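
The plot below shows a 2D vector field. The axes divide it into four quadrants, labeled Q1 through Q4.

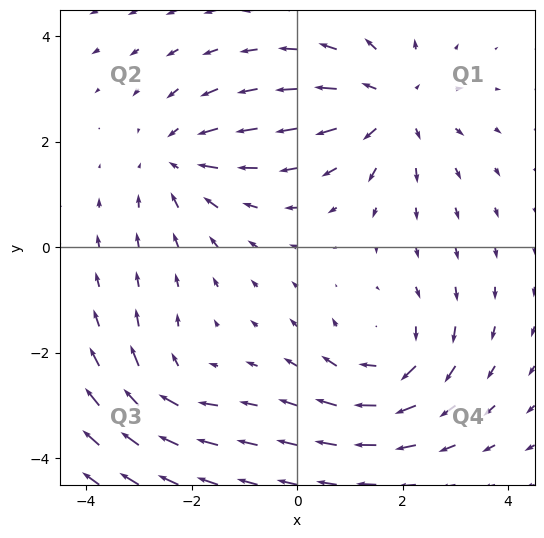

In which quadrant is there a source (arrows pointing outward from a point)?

The source sits at approximately (1.8, 2.7), which lies in quadrant Q1. The divergence there is about +4, positive as expected for a source.

Q1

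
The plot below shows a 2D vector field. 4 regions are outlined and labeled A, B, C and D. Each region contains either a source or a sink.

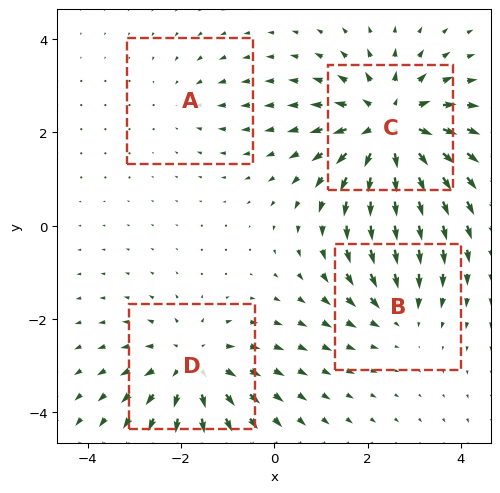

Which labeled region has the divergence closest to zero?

A

Divergence at each region's feature centre — A: about -2, B: about -3, C: about +7, D: about +5. Region A is closest to zero.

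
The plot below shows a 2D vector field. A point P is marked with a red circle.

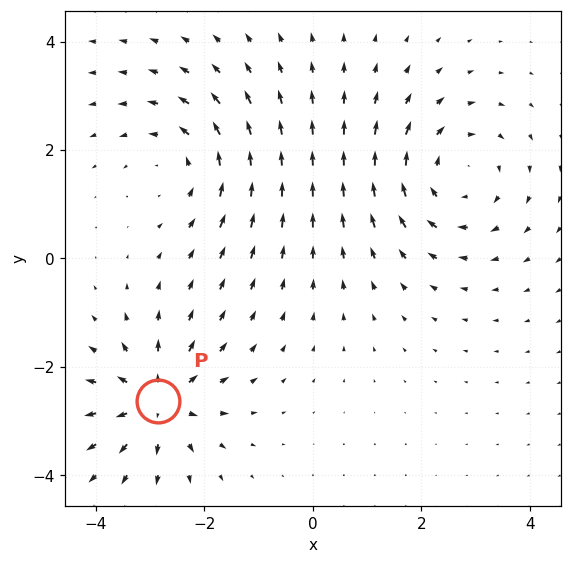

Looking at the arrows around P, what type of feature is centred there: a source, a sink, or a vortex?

source

At P (-2.9, -2.6) the arrows spread outward. Divergence about +5, curl ≈0 — positive divergence with near-zero curl is a source.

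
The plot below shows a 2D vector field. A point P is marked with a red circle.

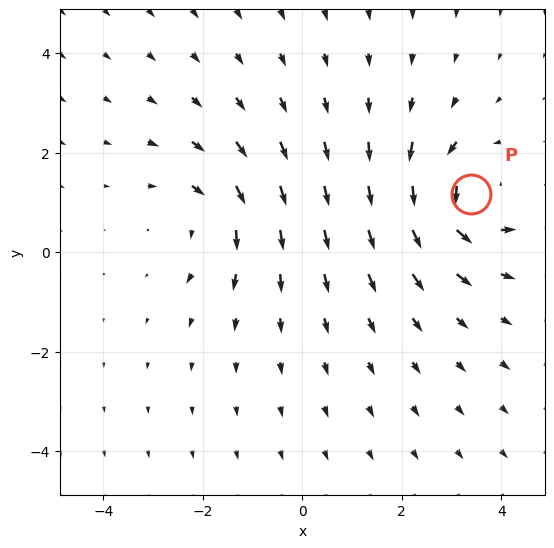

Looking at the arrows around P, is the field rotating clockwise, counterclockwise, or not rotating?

counterclockwise

Near P at (3.4, 1.2) the arrows circulate counterclockwise. The curl (z-component) there is about +6; positive curl means counterclockwise rotation.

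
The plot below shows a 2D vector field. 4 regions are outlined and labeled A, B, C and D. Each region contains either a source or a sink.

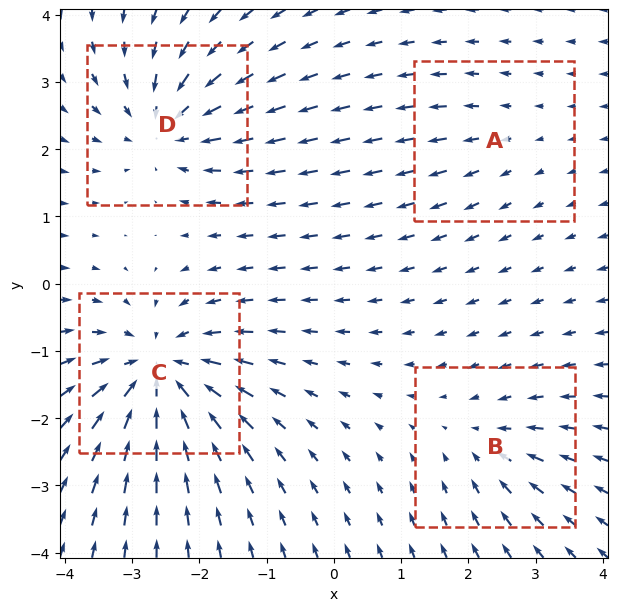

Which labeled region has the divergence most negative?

C

Divergence at each region's feature centre — A: about +2, B: about -3, C: about -8, D: about -6. Region C is most negative.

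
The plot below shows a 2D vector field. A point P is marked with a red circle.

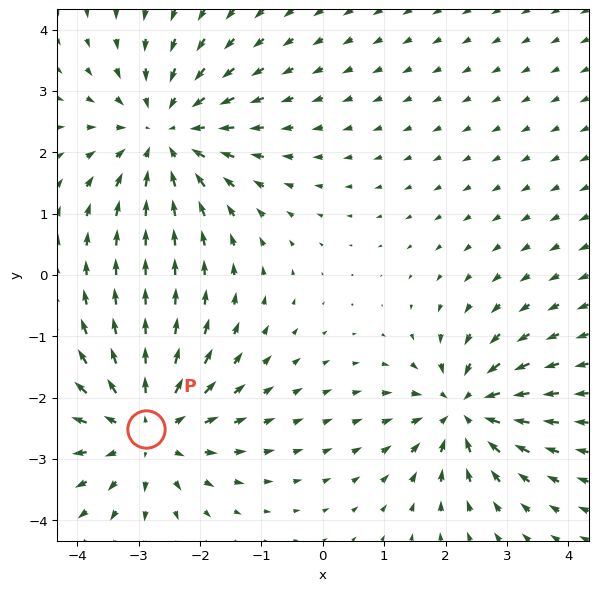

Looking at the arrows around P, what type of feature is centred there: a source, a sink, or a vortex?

source

At P (-2.9, -2.5) the arrows spread outward. Divergence about +4, curl ≈0 — positive divergence with near-zero curl is a source.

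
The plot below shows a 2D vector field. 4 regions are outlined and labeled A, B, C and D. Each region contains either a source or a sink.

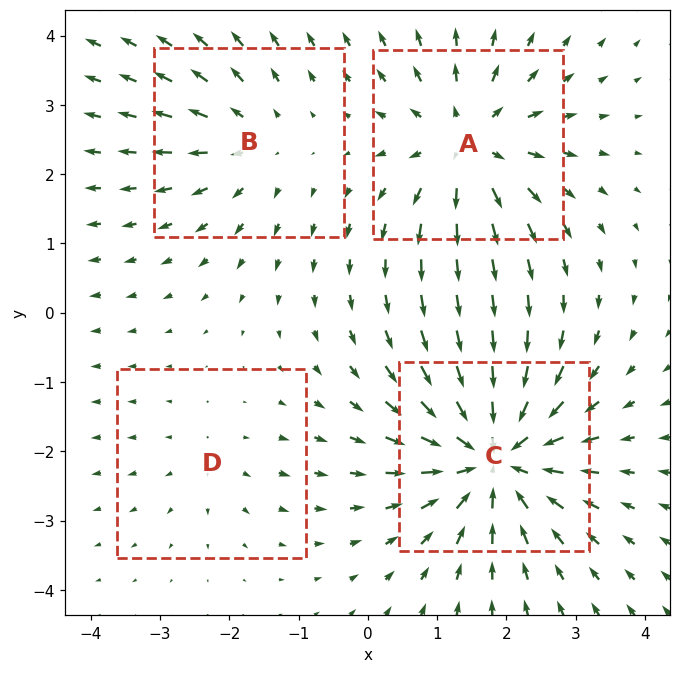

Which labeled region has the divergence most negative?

C

Divergence at each region's feature centre — A: about +5, B: about +3, C: about -7, D: about +2. Region C is most negative.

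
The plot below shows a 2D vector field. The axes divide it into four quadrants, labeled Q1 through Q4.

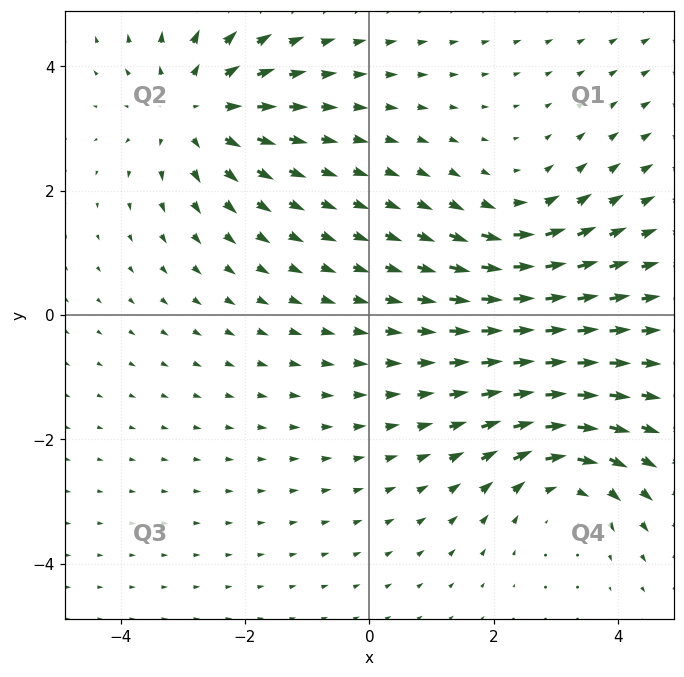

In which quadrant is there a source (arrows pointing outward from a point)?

The source sits at approximately (-2.8, 3.3), which lies in quadrant Q2. The divergence there is about +3, positive as expected for a source.

Q2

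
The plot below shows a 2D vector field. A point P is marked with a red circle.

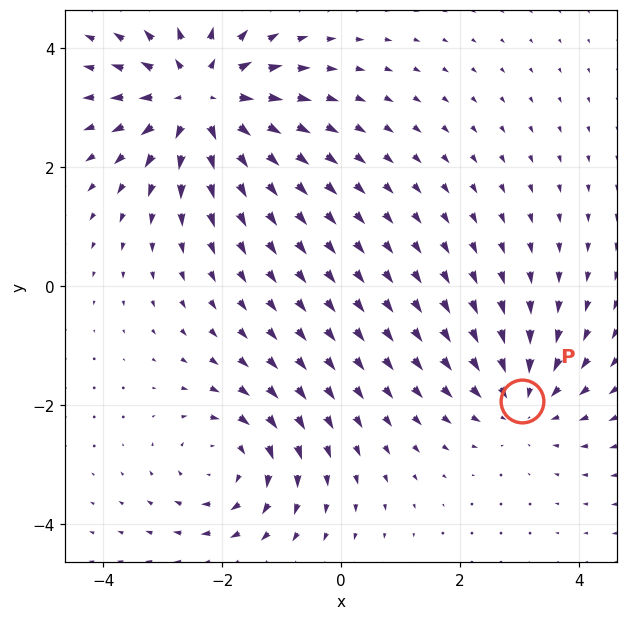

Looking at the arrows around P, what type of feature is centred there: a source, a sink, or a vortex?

At P (3.0, -1.9) the arrows converge inward. Divergence about -3, curl ≈0 — negative divergence with near-zero curl is a sink.

sink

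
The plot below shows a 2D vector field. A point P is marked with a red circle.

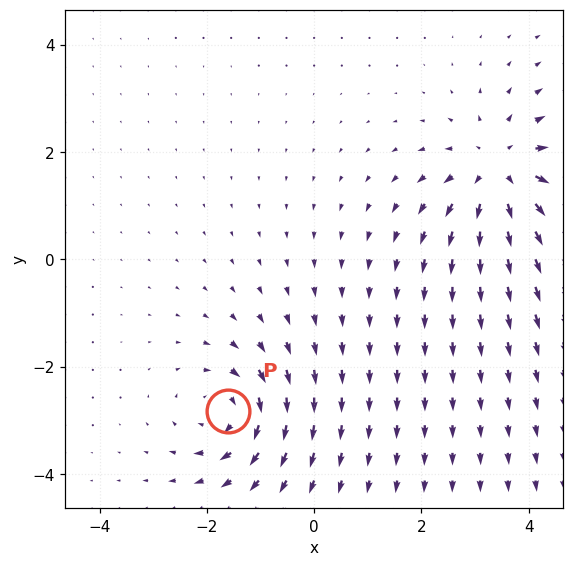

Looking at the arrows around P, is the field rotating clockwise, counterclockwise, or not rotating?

Near P at (-1.6, -2.8) the arrows circulate clockwise. The curl (z-component) there is about -5; negative curl means clockwise rotation.

clockwise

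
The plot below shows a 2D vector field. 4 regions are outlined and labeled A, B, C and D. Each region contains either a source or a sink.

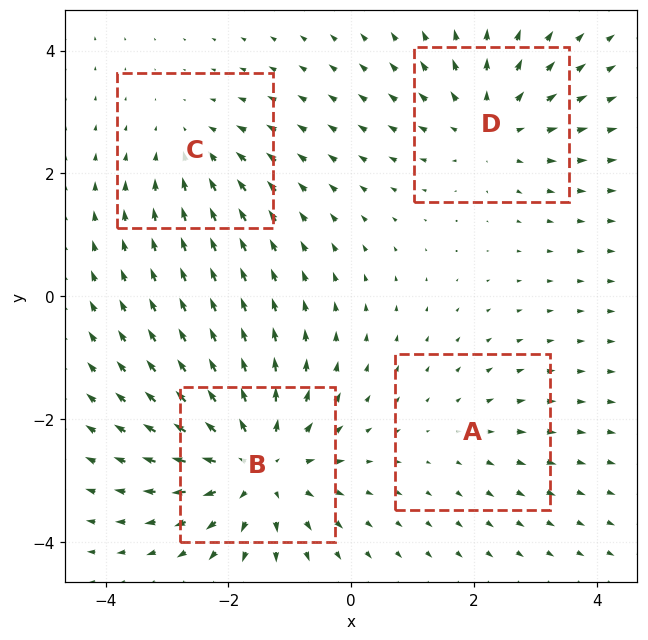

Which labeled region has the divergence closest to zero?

Divergence at each region's feature centre — A: about +2, B: about +6, C: about -3, D: about +4. Region A is closest to zero.

A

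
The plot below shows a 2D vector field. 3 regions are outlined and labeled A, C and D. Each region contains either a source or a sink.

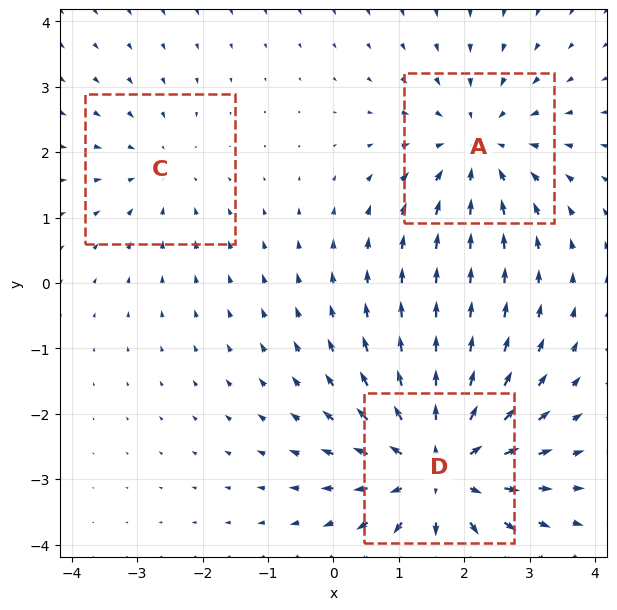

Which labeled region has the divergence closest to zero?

C

Divergence at each region's feature centre — A: about -3, C: about -2, D: about +4. Region C is closest to zero.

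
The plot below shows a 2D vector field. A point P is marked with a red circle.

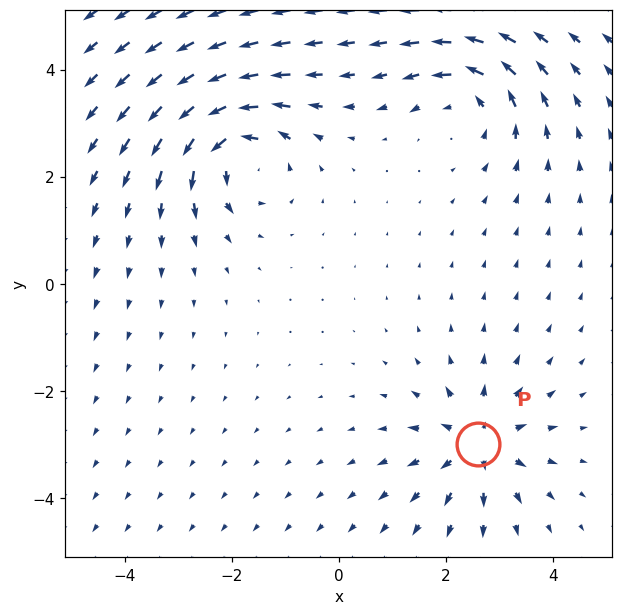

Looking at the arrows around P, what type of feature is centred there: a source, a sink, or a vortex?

At P (2.6, -3.0) the arrows spread outward. Divergence about +4, curl ≈0 — positive divergence with near-zero curl is a source.

source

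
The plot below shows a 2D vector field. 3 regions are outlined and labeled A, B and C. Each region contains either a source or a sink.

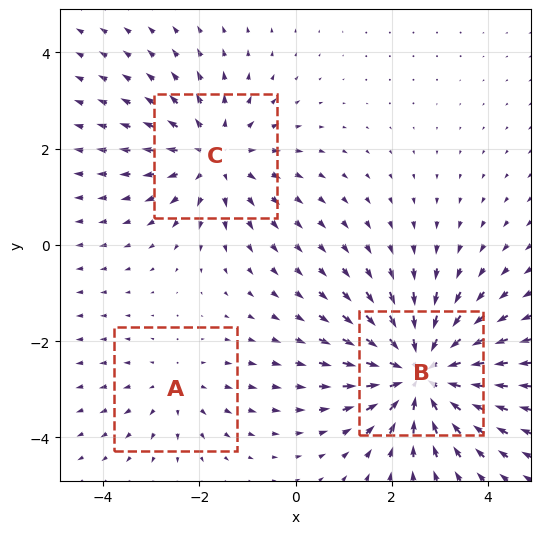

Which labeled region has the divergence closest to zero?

A

Divergence at each region's feature centre — A: about +2, B: about -4, C: about +3. Region A is closest to zero.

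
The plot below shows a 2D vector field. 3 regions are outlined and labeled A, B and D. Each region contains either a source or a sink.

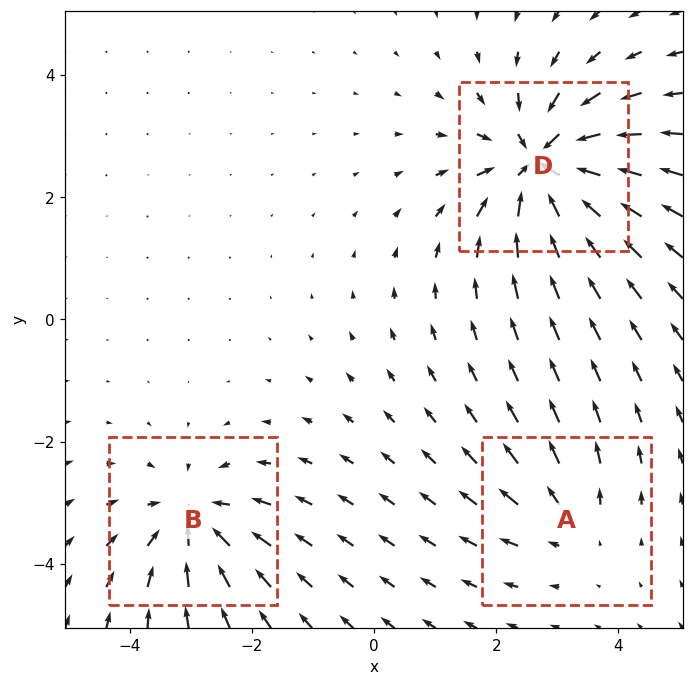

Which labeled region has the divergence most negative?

D

Divergence at each region's feature centre — A: about +2, B: about -4, D: about -6. Region D is most negative.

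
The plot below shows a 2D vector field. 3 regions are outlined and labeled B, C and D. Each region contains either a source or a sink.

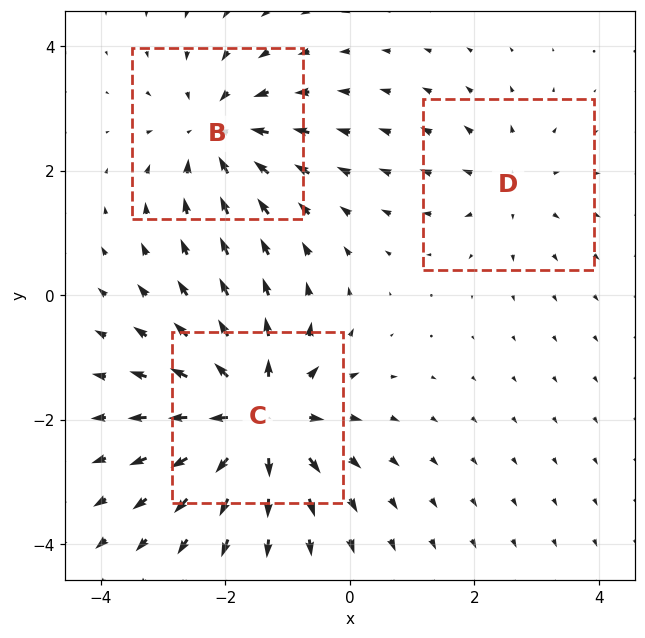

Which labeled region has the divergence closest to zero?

Divergence at each region's feature centre — B: about -4, C: about +5, D: about +2. Region D is closest to zero.

D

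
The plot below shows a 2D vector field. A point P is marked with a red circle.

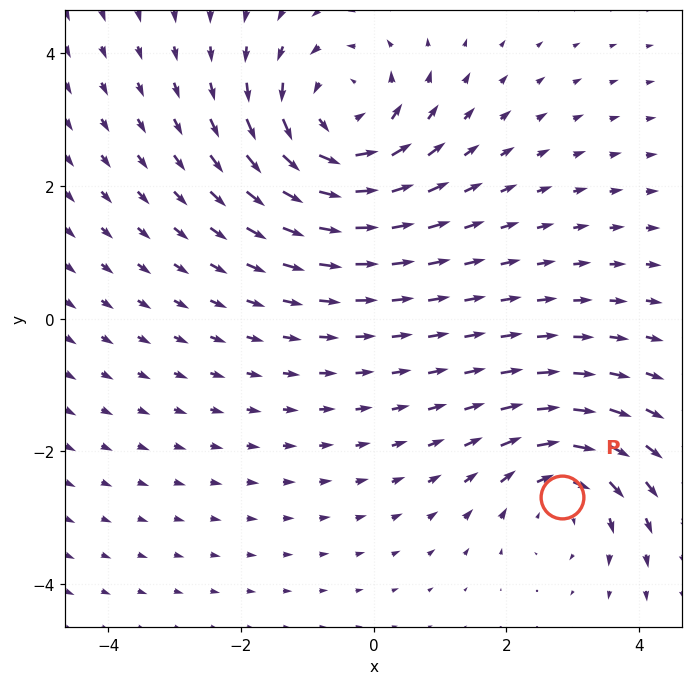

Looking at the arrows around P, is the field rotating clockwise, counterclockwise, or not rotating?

Near P at (2.8, -2.7) the arrows circulate clockwise. The curl (z-component) there is about -4; negative curl means clockwise rotation.

clockwise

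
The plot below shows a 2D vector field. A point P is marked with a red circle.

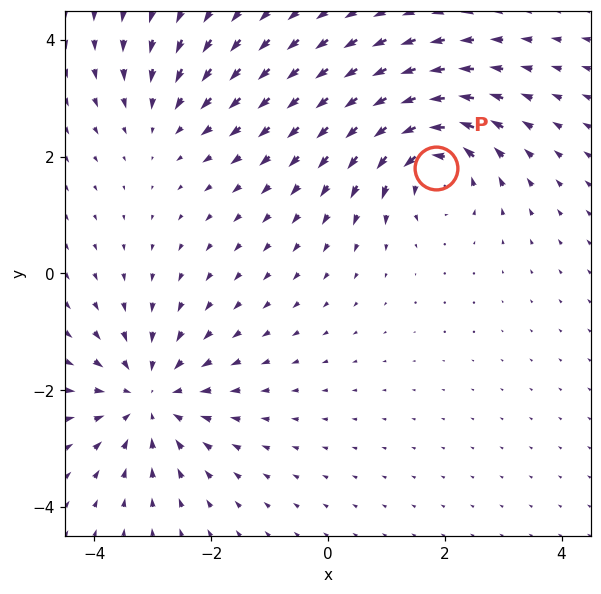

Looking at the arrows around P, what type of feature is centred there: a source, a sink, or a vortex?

vortex

At P (1.9, 1.8) the arrows circulate counterclockwise. Divergence ≈0, curl about +6 — near-zero divergence with nonzero curl is a vortex.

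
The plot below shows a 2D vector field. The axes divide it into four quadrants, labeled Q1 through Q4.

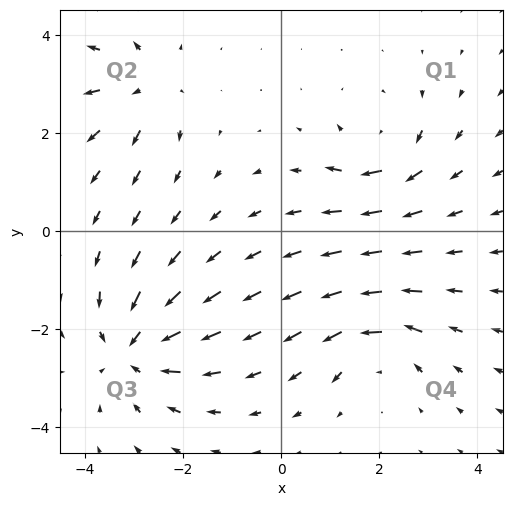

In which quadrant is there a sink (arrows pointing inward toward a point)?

The sink sits at approximately (-3.0, -2.4), which lies in quadrant Q3. The divergence there is about -4, negative as expected for a sink.

Q3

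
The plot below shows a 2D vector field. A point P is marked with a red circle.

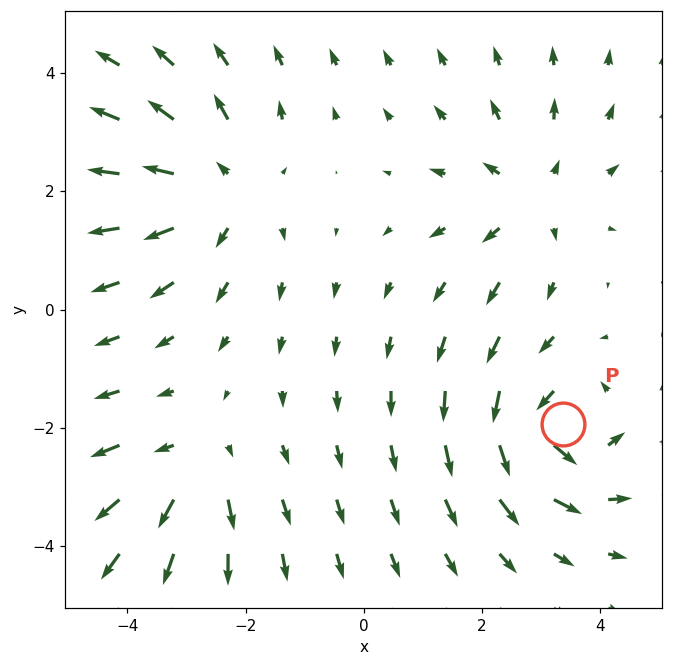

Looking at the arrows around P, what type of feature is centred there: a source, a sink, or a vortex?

vortex

At P (3.4, -1.9) the arrows circulate counterclockwise. Divergence ≈0, curl about +6 — near-zero divergence with nonzero curl is a vortex.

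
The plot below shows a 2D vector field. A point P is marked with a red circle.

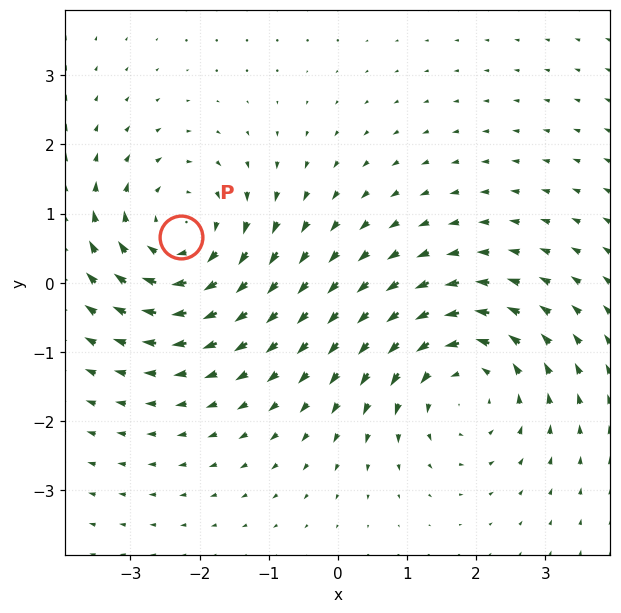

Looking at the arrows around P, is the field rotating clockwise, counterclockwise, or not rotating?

clockwise

Near P at (-2.3, 0.7) the arrows circulate clockwise. The curl (z-component) there is about -4; negative curl means clockwise rotation.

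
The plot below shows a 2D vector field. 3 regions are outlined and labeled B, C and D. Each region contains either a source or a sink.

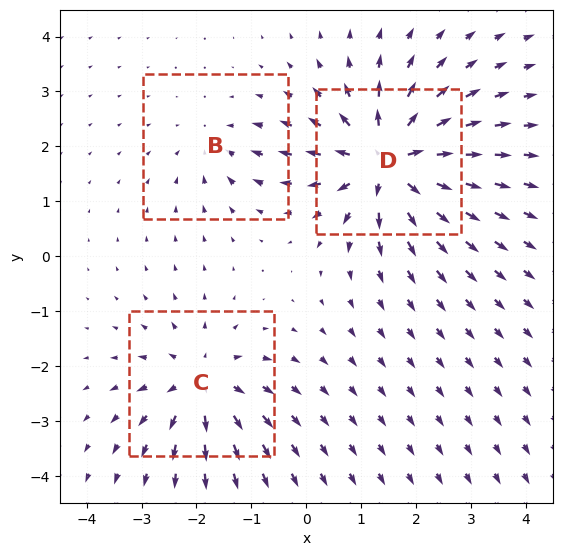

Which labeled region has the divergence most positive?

Divergence at each region's feature centre — B: about -2, C: about +4, D: about +7. Region D is most positive.

D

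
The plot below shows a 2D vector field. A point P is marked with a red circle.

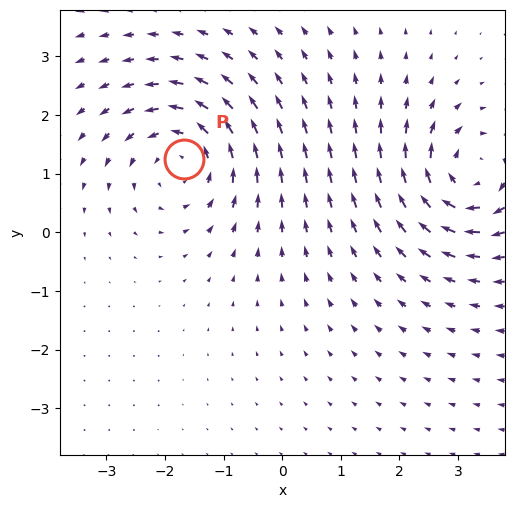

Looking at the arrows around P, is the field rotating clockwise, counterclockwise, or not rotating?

Near P at (-1.7, 1.3) the arrows circulate counterclockwise. The curl (z-component) there is about +5; positive curl means counterclockwise rotation.

counterclockwise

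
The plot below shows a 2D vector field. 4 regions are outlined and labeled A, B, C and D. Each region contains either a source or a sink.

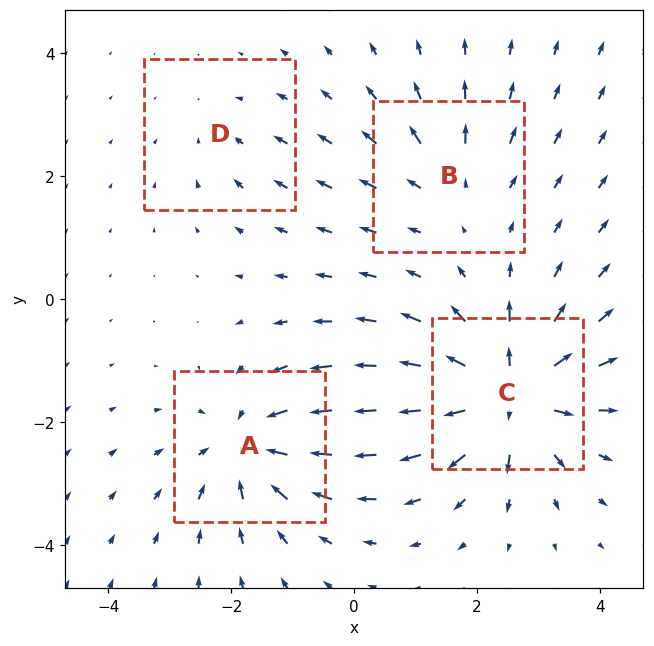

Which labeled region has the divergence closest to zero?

D

Divergence at each region's feature centre — A: about -6, B: about +3, C: about +8, D: about -2. Region D is closest to zero.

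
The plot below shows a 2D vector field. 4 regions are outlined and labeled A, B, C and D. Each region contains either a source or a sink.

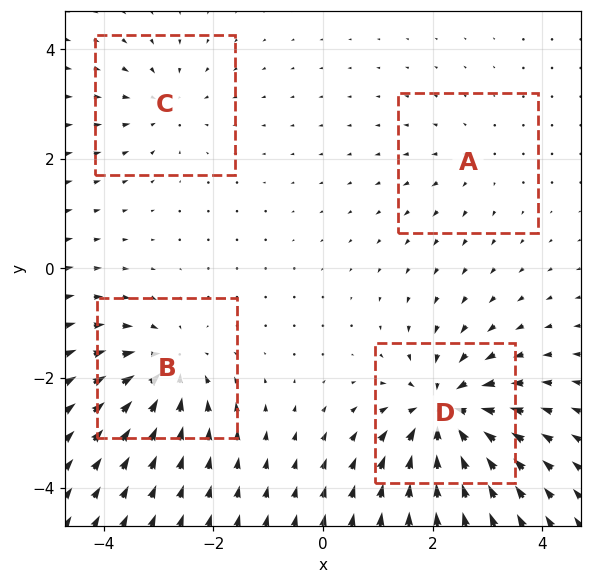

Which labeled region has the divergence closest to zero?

A

Divergence at each region's feature centre — A: about +2, B: about -5, C: about -3, D: about -8. Region A is closest to zero.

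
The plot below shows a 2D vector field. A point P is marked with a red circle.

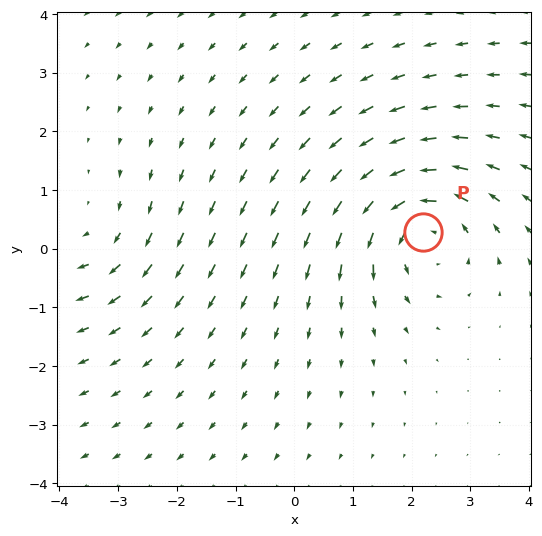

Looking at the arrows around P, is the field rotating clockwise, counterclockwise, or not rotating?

counterclockwise

Near P at (2.2, 0.3) the arrows circulate counterclockwise. The curl (z-component) there is about +5; positive curl means counterclockwise rotation.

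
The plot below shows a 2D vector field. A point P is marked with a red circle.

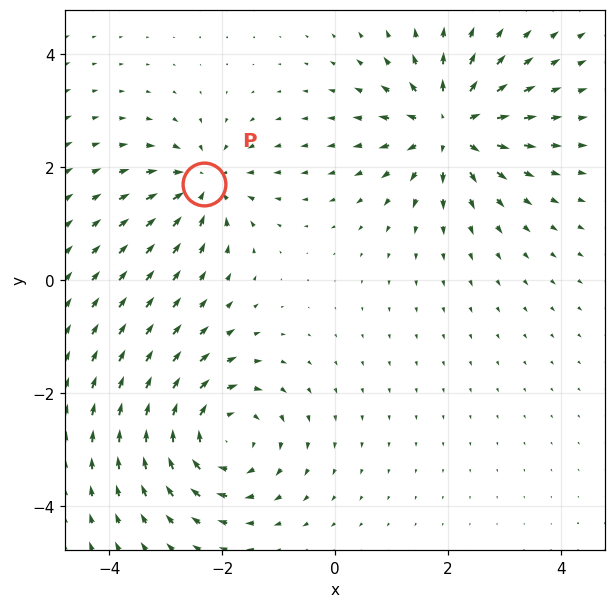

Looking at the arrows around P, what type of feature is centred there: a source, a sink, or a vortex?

At P (-2.3, 1.7) the arrows converge inward. Divergence about -5, curl ≈0 — negative divergence with near-zero curl is a sink.

sink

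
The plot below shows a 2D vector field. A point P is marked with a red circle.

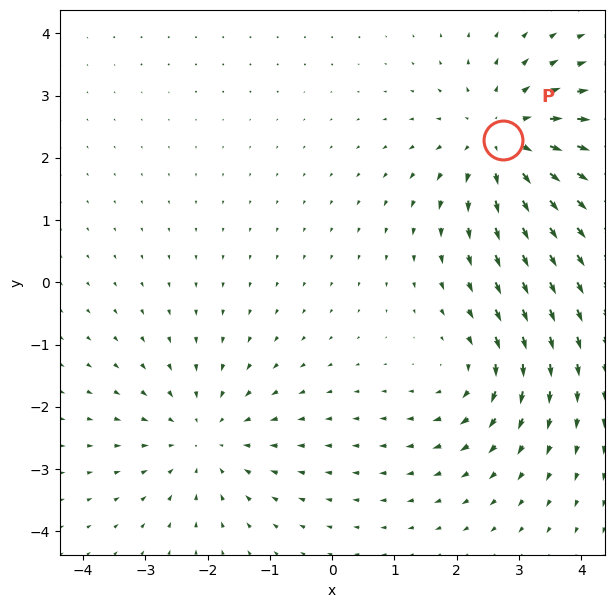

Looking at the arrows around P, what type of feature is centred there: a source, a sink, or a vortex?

source

At P (2.7, 2.3) the arrows spread outward. Divergence about +4, curl ≈0 — positive divergence with near-zero curl is a source.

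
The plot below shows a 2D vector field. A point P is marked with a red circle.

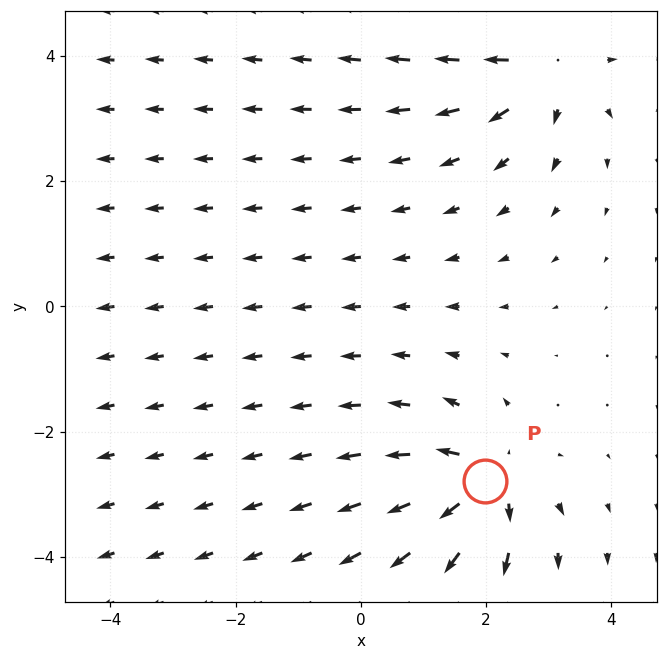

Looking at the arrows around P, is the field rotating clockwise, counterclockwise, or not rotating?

not rotating

Near P at (2.0, -2.8) the arrows show no circulation. The curl there is ≈0.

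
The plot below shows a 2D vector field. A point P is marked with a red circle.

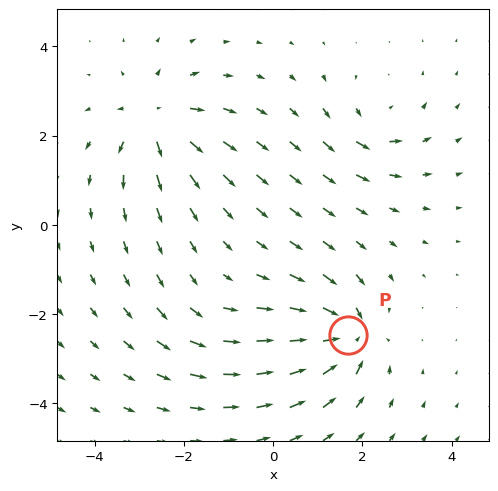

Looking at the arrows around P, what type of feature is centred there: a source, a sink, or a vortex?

sink

At P (1.7, -2.5) the arrows converge inward. Divergence about -7, curl ≈0 — negative divergence with near-zero curl is a sink.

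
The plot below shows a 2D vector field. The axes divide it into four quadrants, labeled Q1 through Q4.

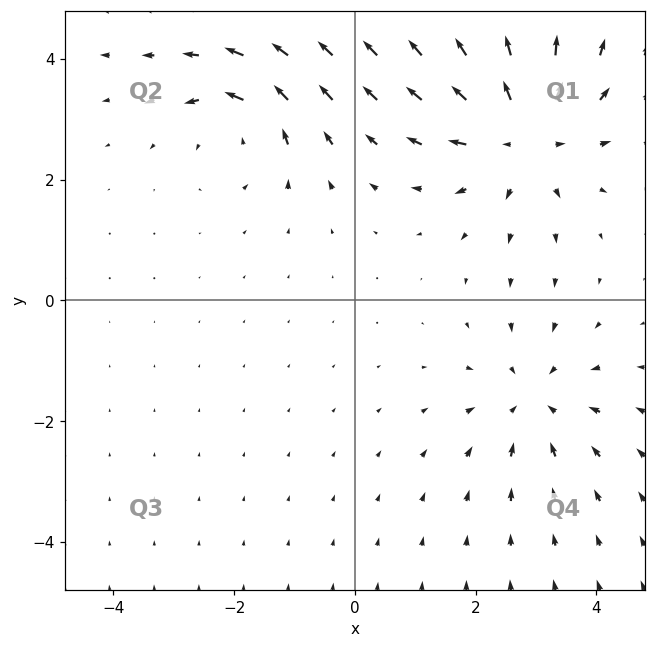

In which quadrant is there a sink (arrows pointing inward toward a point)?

Q4

The sink sits at approximately (3.0, -1.7), which lies in quadrant Q4. The divergence there is about -3, negative as expected for a sink.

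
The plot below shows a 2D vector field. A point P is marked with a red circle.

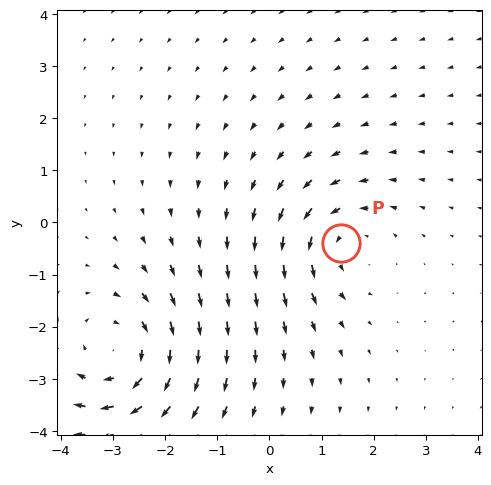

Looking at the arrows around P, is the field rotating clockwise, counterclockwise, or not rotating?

counterclockwise

Near P at (1.4, -0.4) the arrows circulate counterclockwise. The curl (z-component) there is about +3; positive curl means counterclockwise rotation.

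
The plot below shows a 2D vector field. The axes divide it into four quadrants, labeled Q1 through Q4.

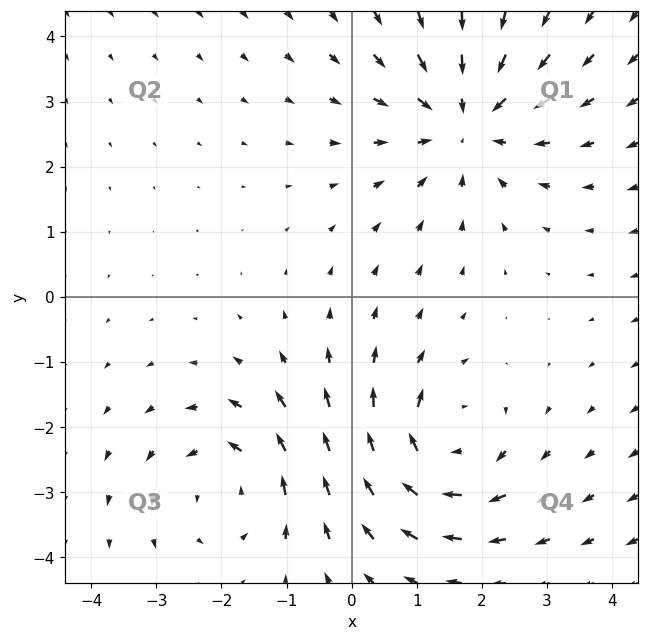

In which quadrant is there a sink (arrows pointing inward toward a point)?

Q1

The sink sits at approximately (1.8, 2.7), which lies in quadrant Q1. The divergence there is about -3, negative as expected for a sink.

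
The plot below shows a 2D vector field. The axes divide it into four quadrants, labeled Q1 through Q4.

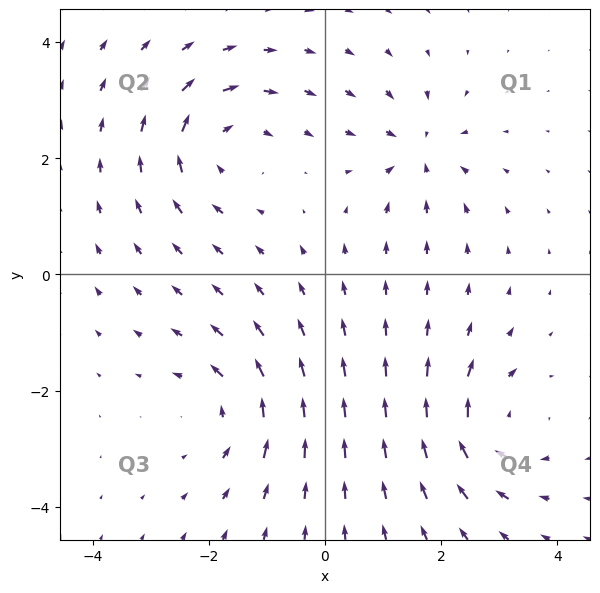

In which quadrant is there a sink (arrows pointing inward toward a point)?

The sink sits at approximately (1.6, 2.1), which lies in quadrant Q1. The divergence there is about -5, negative as expected for a sink.

Q1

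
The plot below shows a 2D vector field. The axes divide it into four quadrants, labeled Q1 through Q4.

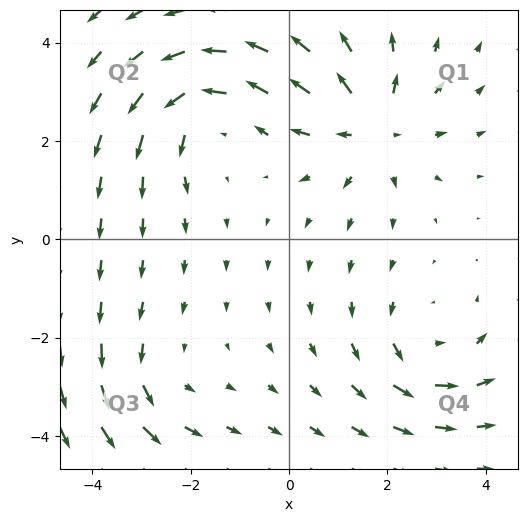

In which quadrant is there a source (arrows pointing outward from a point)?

The source sits at approximately (1.7, 2.3), which lies in quadrant Q1. The divergence there is about +4, positive as expected for a source.

Q1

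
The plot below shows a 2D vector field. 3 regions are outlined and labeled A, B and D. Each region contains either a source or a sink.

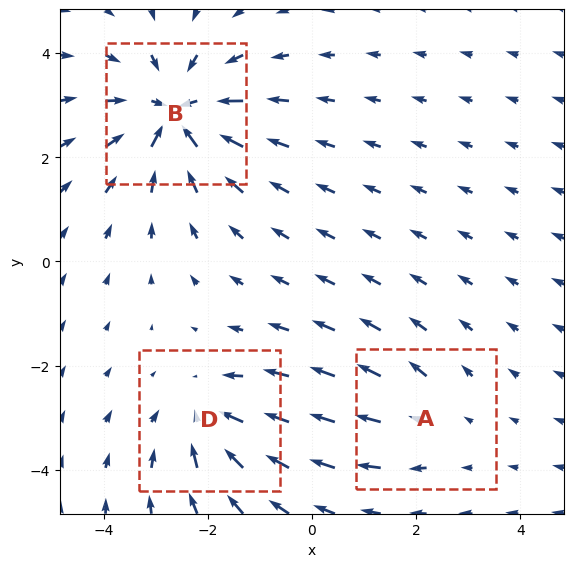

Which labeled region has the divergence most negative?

B

Divergence at each region's feature centre — A: about +2, B: about -5, D: about -3. Region B is most negative.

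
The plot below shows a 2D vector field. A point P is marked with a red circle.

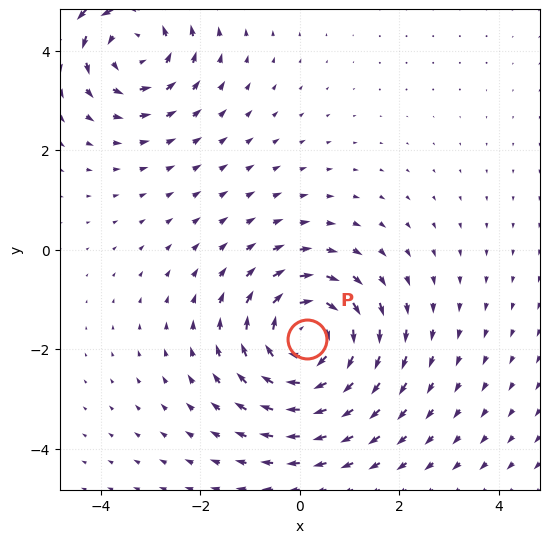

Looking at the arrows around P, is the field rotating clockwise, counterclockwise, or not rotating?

Near P at (0.1, -1.8) the arrows circulate clockwise. The curl (z-component) there is about -4; negative curl means clockwise rotation.

clockwise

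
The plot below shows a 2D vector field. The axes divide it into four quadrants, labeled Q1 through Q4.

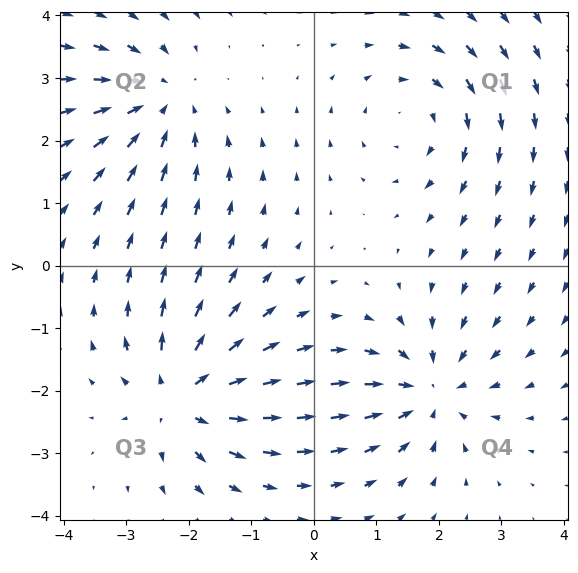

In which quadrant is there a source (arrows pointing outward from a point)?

Q3

The source sits at approximately (-2.1, -2.1), which lies in quadrant Q3. The divergence there is about +5, positive as expected for a source.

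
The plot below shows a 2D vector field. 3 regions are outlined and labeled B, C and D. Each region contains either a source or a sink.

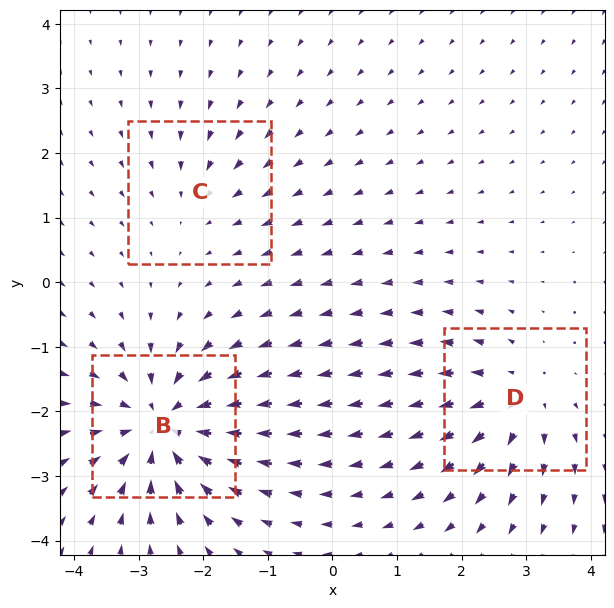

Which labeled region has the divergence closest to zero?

C

Divergence at each region's feature centre — B: about -6, C: about -2, D: about +4. Region C is closest to zero.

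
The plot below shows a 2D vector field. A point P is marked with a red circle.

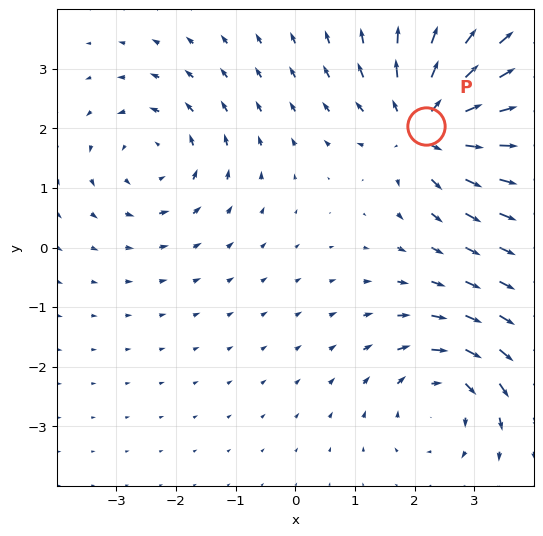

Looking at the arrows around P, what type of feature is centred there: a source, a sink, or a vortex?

source

At P (2.2, 2.0) the arrows spread outward. Divergence about +5, curl ≈0 — positive divergence with near-zero curl is a source.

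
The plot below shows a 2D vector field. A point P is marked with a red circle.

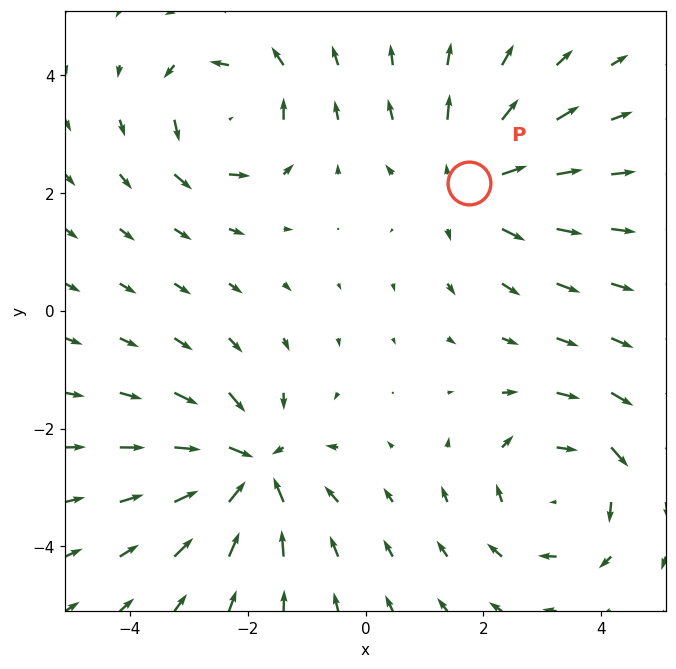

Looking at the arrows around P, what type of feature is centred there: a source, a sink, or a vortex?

source

At P (1.8, 2.2) the arrows spread outward. Divergence about +4, curl ≈0 — positive divergence with near-zero curl is a source.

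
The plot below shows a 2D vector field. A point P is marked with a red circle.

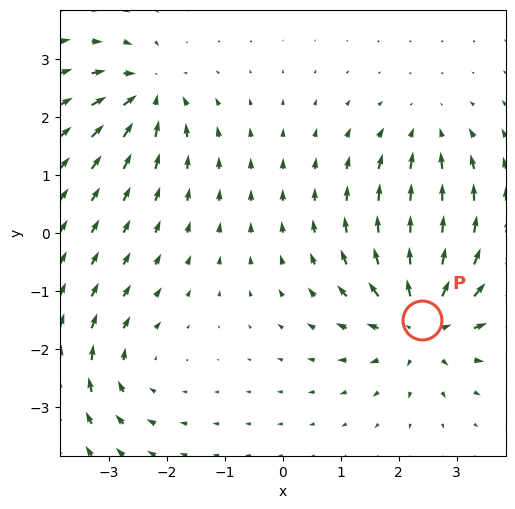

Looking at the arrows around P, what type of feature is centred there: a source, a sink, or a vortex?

At P (2.4, -1.5) the arrows spread outward. Divergence about +5, curl ≈0 — positive divergence with near-zero curl is a source.

source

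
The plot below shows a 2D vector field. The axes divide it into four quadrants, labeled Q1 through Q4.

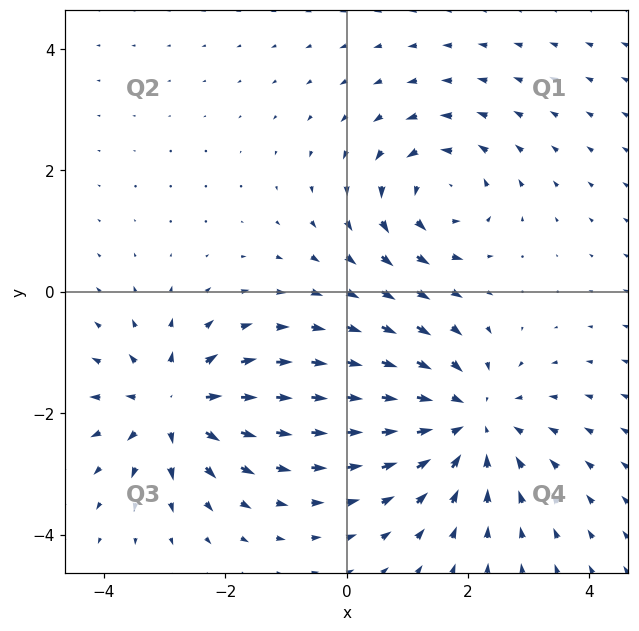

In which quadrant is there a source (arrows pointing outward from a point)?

The source sits at approximately (-2.8, -1.9), which lies in quadrant Q3. The divergence there is about +5, positive as expected for a source.

Q3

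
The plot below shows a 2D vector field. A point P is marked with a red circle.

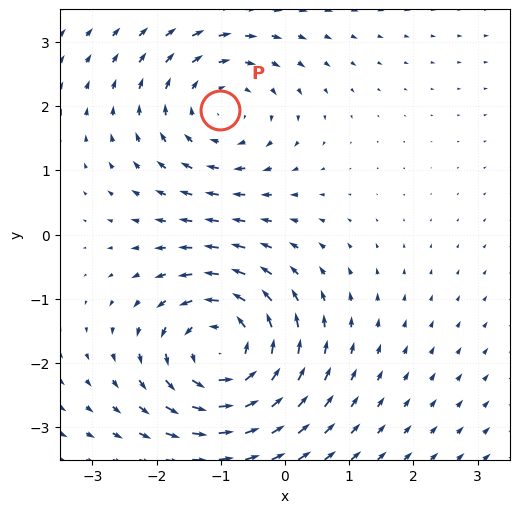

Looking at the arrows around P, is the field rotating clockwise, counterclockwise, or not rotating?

Near P at (-1.0, 1.9) the arrows circulate clockwise. The curl (z-component) there is about -2; negative curl means clockwise rotation.

clockwise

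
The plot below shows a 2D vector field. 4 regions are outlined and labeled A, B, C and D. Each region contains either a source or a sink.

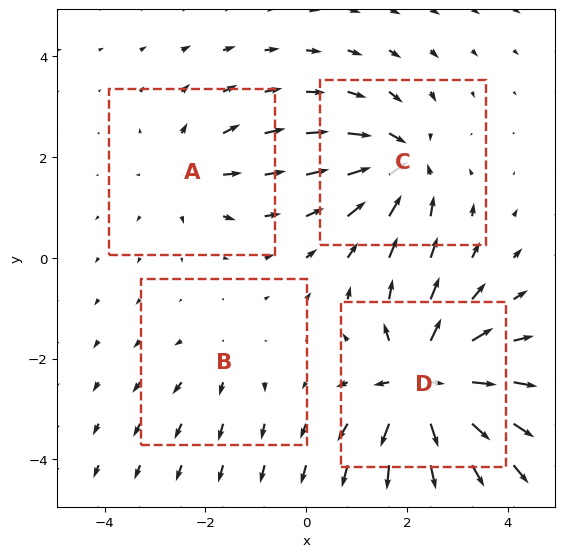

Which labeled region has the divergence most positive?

D

Divergence at each region's feature centre — A: about +3, B: about +2, C: about -5, D: about +8. Region D is most positive.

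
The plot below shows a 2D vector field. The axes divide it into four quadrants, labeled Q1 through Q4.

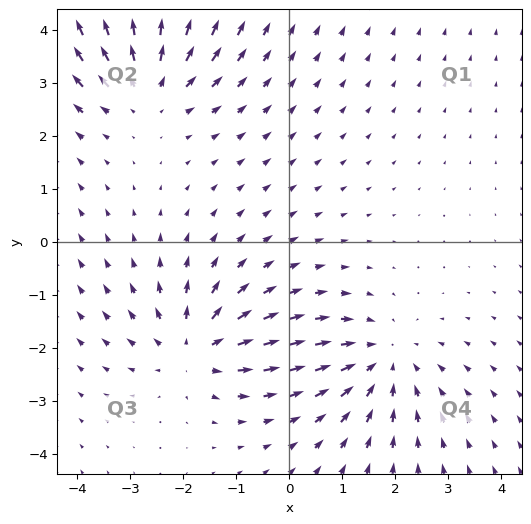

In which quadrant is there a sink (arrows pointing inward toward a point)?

The sink sits at approximately (1.8, -2.2), which lies in quadrant Q4. The divergence there is about -2, negative as expected for a sink.

Q4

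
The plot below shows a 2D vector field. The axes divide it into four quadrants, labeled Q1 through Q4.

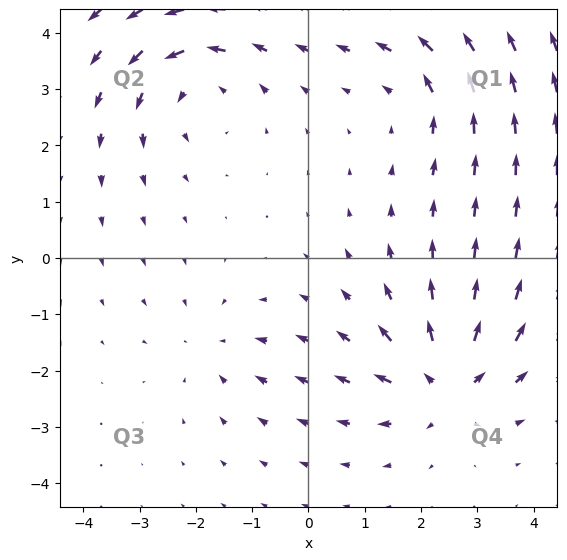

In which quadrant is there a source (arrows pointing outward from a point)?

The source sits at approximately (2.4, -2.2), which lies in quadrant Q4. The divergence there is about +5, positive as expected for a source.

Q4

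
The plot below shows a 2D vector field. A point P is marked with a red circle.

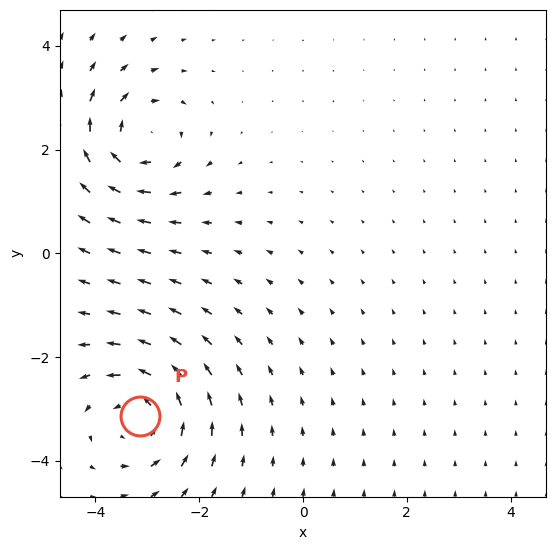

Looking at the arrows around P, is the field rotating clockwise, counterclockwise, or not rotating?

Near P at (-3.1, -3.1) the arrows circulate counterclockwise. The curl (z-component) there is about +4; positive curl means counterclockwise rotation.

counterclockwise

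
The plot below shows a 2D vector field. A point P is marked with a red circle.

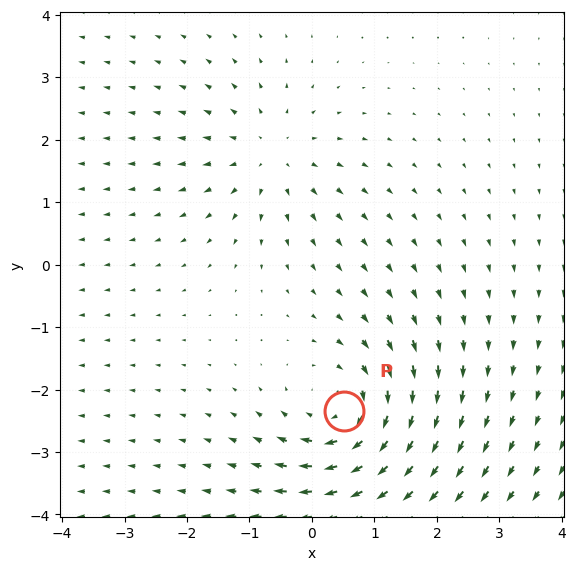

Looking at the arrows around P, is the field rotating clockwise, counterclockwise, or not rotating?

clockwise

Near P at (0.5, -2.3) the arrows circulate clockwise. The curl (z-component) there is about -4; negative curl means clockwise rotation.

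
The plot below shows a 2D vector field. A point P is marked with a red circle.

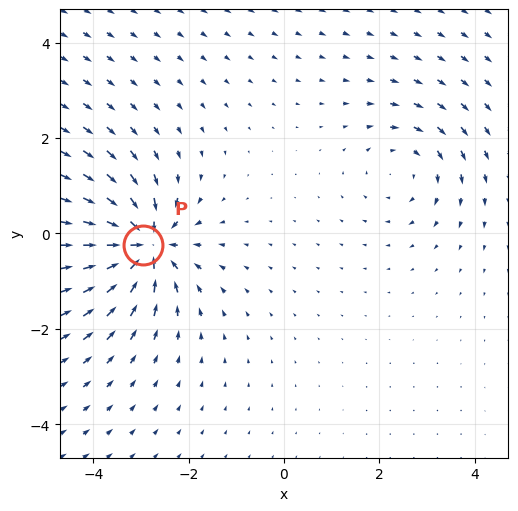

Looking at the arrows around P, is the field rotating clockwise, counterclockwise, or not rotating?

Near P at (-3.0, -0.2) the arrows show no circulation. The curl there is ≈0.

not rotating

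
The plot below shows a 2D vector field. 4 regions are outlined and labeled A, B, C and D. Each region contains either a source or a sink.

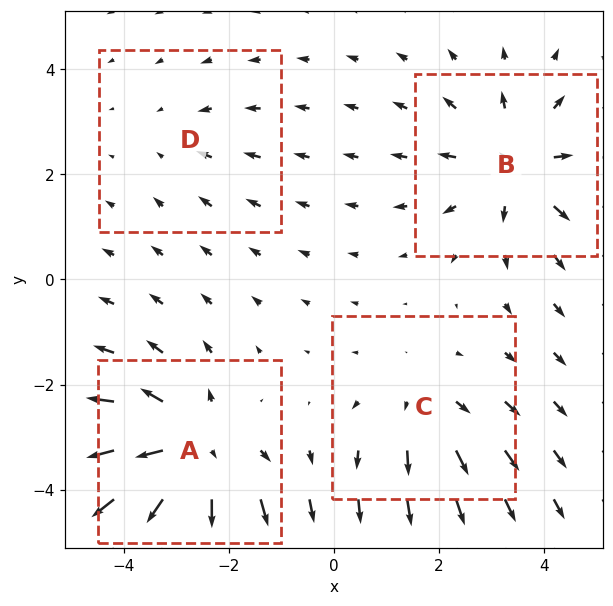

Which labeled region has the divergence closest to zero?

Divergence at each region's feature centre — A: about +6, B: about +4, C: about +3, D: about -2. Region D is closest to zero.

D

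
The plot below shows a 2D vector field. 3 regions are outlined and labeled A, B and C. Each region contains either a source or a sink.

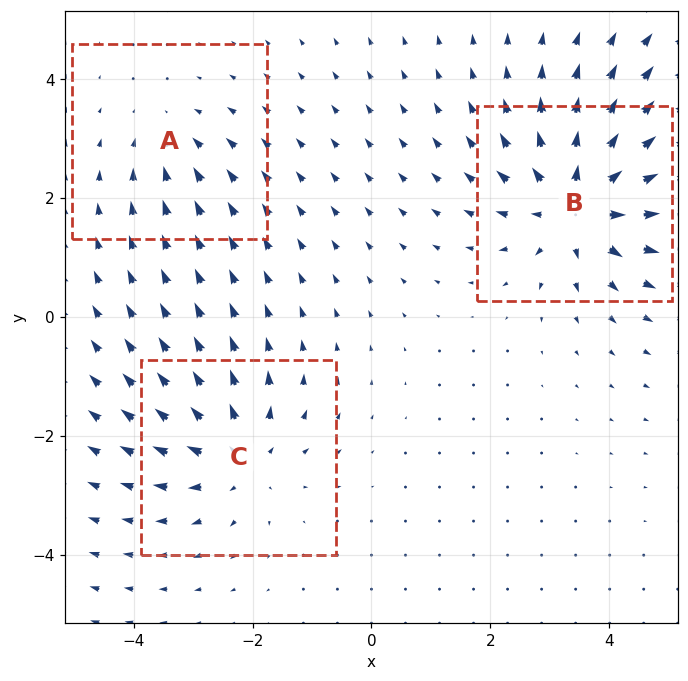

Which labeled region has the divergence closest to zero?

Divergence at each region's feature centre — A: about -2, B: about +6, C: about +4. Region A is closest to zero.

A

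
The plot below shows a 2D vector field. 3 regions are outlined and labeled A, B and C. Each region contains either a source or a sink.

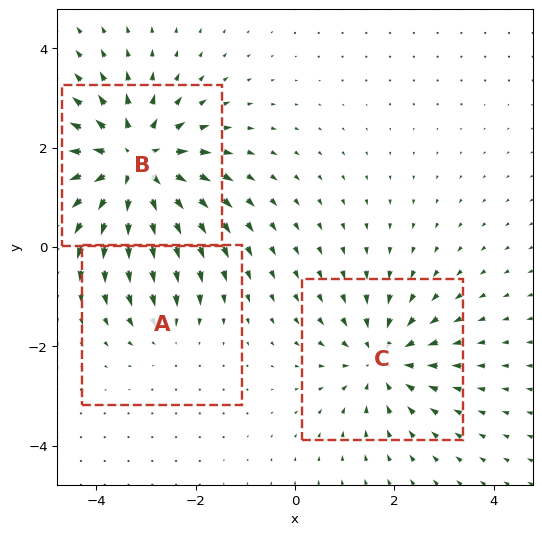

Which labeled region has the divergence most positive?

B

Divergence at each region's feature centre — A: about -2, B: about +5, C: about -3. Region B is most positive.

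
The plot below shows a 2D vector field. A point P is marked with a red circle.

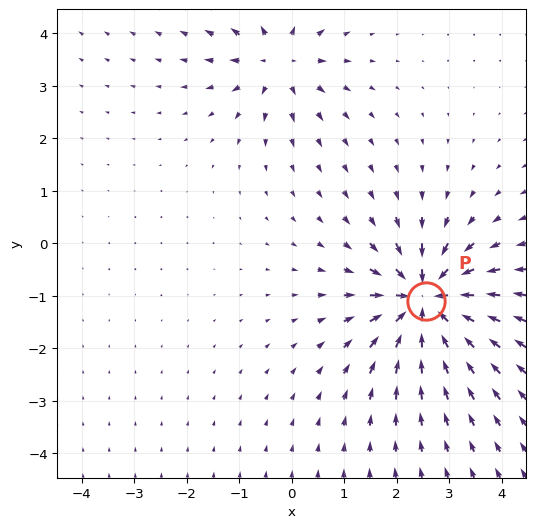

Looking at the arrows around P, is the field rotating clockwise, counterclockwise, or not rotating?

Near P at (2.6, -1.1) the arrows show no circulation. The curl there is ≈0.

not rotating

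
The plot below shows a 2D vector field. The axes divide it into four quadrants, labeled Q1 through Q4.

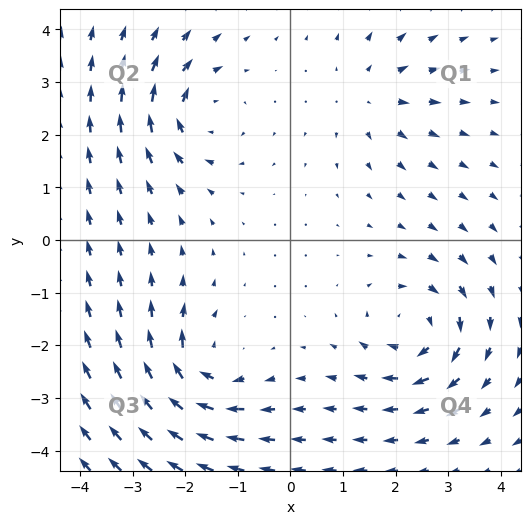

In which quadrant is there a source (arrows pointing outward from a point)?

Q1

The source sits at approximately (1.5, 2.7), which lies in quadrant Q1. The divergence there is about +3, positive as expected for a source.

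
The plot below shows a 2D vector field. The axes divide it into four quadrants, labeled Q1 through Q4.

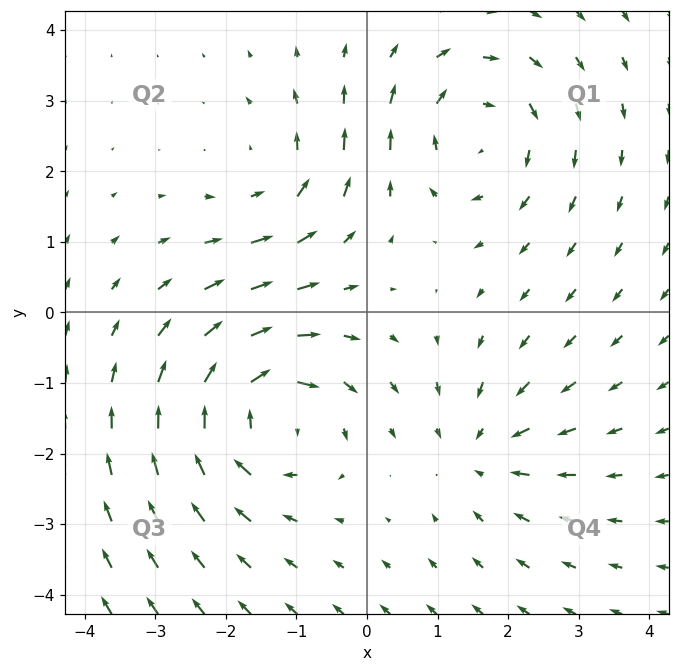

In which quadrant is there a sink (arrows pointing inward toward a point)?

The sink sits at approximately (1.6, -2.0), which lies in quadrant Q4. The divergence there is about -4, negative as expected for a sink.

Q4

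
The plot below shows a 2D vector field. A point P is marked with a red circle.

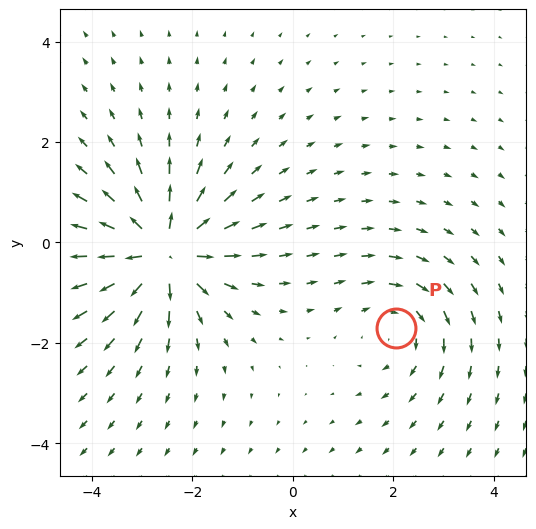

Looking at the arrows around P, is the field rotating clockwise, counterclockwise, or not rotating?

Near P at (2.1, -1.7) the arrows circulate clockwise. The curl (z-component) there is about -3; negative curl means clockwise rotation.

clockwise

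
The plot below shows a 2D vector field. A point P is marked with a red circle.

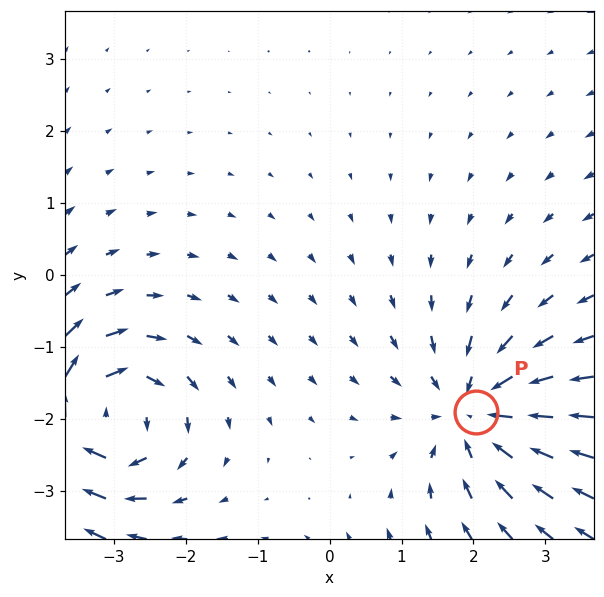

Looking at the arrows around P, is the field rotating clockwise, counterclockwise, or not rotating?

not rotating

Near P at (2.0, -1.9) the arrows show no circulation. The curl there is ≈0.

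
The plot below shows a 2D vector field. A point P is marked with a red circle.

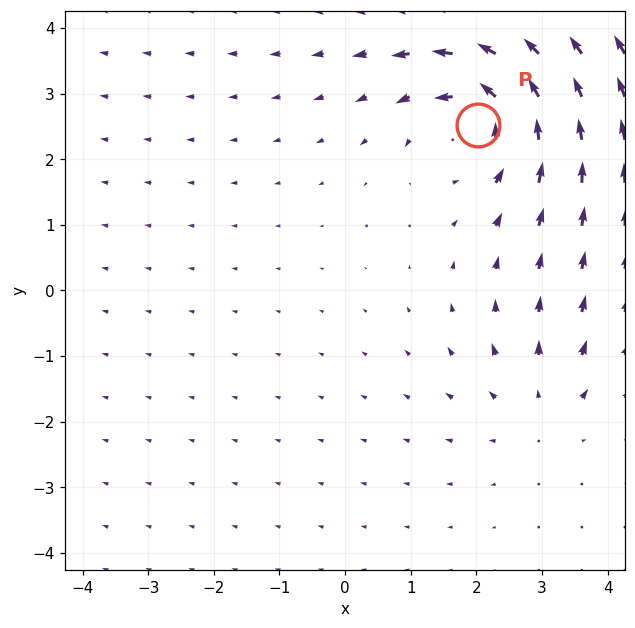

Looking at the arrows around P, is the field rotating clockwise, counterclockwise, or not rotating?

counterclockwise

Near P at (2.0, 2.5) the arrows circulate counterclockwise. The curl (z-component) there is about +5; positive curl means counterclockwise rotation.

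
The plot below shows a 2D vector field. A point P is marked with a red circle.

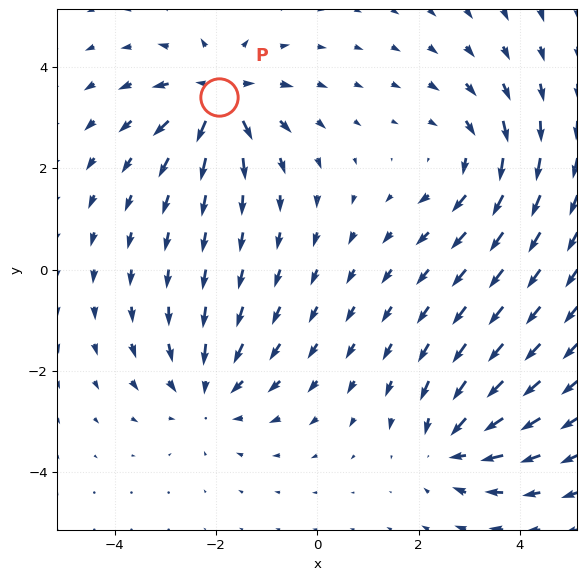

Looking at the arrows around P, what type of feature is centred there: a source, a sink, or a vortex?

source

At P (-1.9, 3.4) the arrows spread outward. Divergence about +7, curl ≈0 — positive divergence with near-zero curl is a source.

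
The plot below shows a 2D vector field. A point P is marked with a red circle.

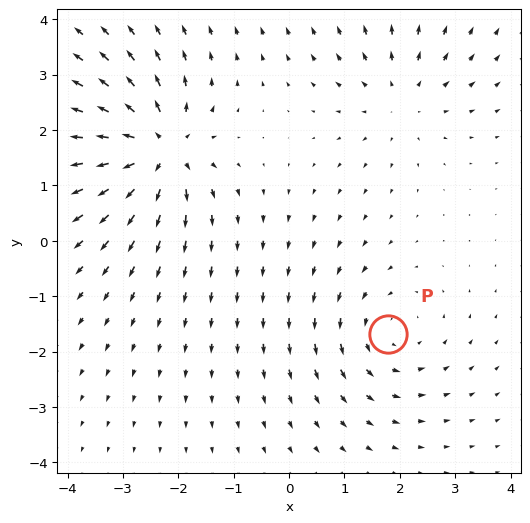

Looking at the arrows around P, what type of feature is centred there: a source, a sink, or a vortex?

vortex

At P (1.8, -1.7) the arrows circulate counterclockwise. Divergence ≈0, curl about +3 — near-zero divergence with nonzero curl is a vortex.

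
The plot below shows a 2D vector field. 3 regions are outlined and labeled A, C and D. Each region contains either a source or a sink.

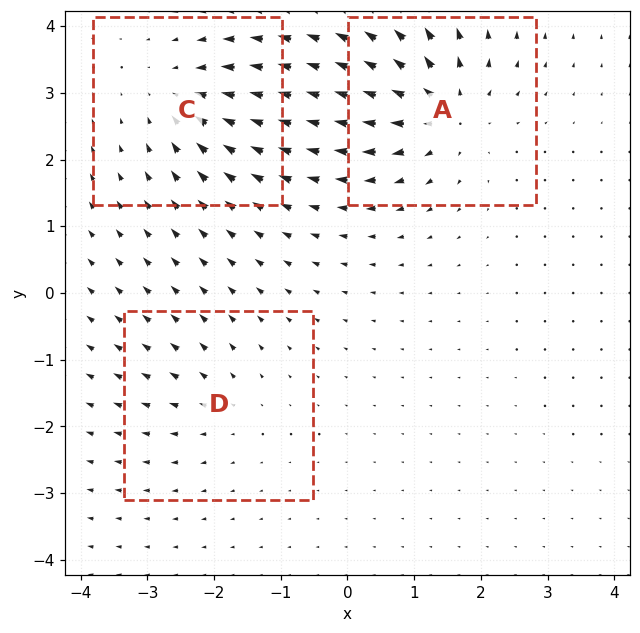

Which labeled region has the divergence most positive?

Divergence at each region's feature centre — A: about +5, C: about -4, D: about +2. Region A is most positive.

A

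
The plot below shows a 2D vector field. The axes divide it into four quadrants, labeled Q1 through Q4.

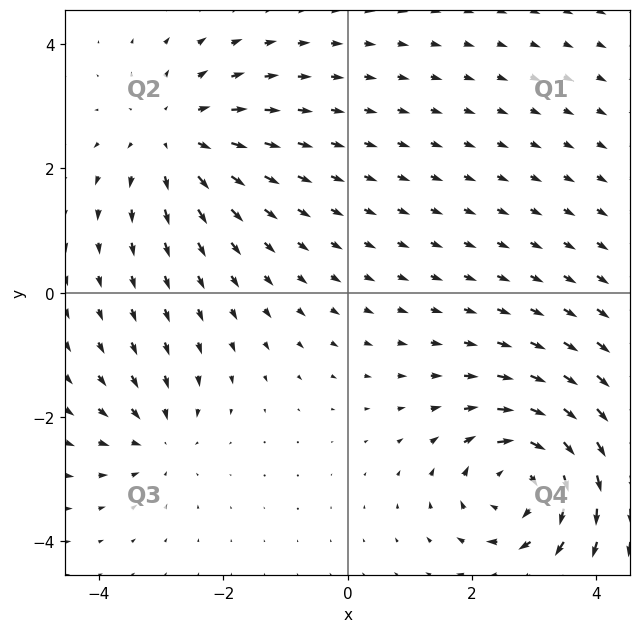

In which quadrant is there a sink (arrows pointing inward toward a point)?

The sink sits at approximately (-3.1, -2.4), which lies in quadrant Q3. The divergence there is about -3, negative as expected for a sink.

Q3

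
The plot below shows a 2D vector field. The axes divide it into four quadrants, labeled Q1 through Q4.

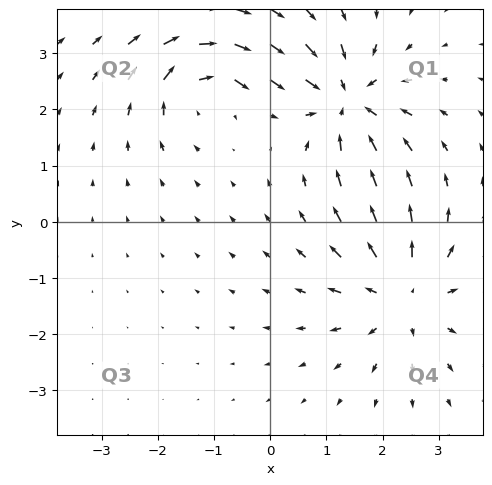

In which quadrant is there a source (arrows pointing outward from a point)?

The source sits at approximately (2.4, -1.3), which lies in quadrant Q4. The divergence there is about +4, positive as expected for a source.

Q4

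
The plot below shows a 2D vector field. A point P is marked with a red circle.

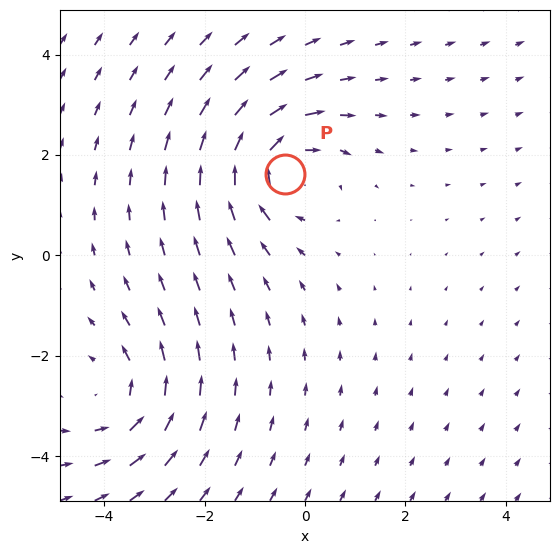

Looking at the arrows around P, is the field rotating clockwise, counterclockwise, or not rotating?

clockwise

Near P at (-0.4, 1.6) the arrows circulate clockwise. The curl (z-component) there is about -4; negative curl means clockwise rotation.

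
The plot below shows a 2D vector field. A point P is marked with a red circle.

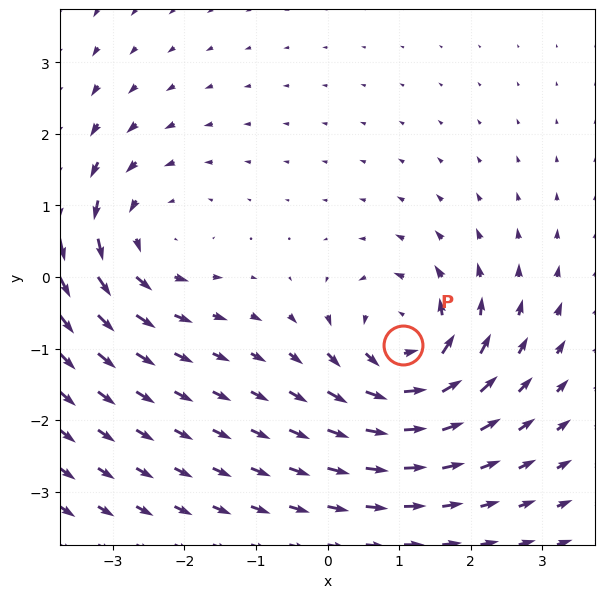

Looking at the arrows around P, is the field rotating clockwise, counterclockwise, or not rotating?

counterclockwise

Near P at (1.1, -0.9) the arrows circulate counterclockwise. The curl (z-component) there is about +6; positive curl means counterclockwise rotation.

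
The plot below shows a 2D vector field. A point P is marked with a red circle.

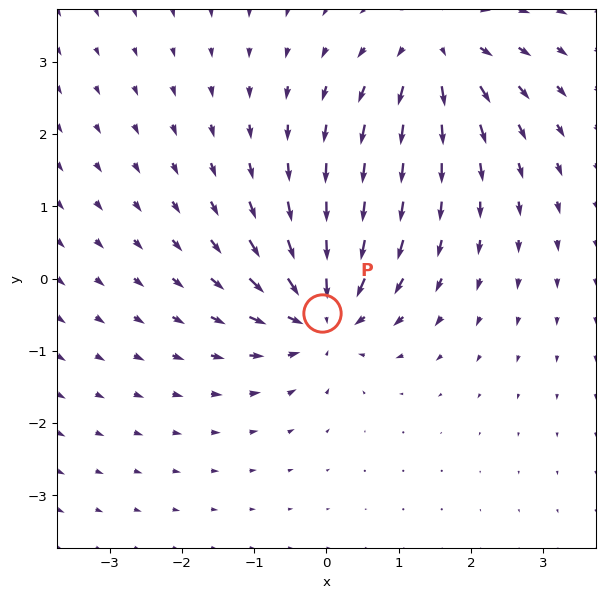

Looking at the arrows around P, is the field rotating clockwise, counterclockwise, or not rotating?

not rotating

Near P at (-0.1, -0.5) the arrows show no circulation. The curl there is ≈0.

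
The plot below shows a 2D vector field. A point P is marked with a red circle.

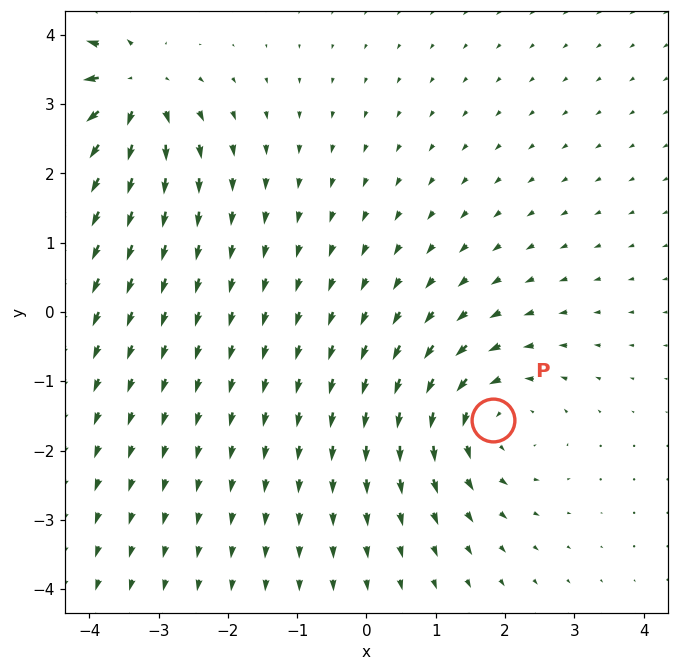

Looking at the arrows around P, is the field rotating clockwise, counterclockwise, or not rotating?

counterclockwise

Near P at (1.8, -1.6) the arrows circulate counterclockwise. The curl (z-component) there is about +3; positive curl means counterclockwise rotation.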